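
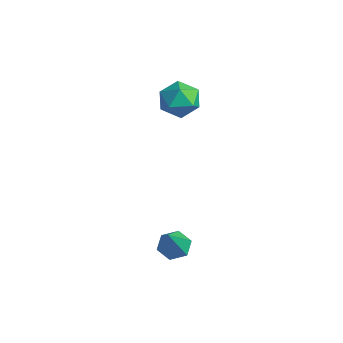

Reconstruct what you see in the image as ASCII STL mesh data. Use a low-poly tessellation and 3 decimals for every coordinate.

solid 
facet normal -0.868 0.457 0.193
outer loop
vertex -4.142 1.295 1.98
vertex -4.587 0.459 1.96
vertex -4.233 0.788 2.774
endloop
endfacet
facet normal -0.322 0.814 0.483
outer loop
vertex -4.142 1.295 1.98
vertex -4.233 0.788 2.774
vertex -3.416 1.225 2.582
endloop
endfacet
facet normal 0.129 0.991 -0.041
outer loop
vertex -4.142 1.295 1.98
vertex -3.416 1.225 2.582
vertex -3.265 1.167 1.65
endloop
endfacet
facet normal -0.138 0.743 -0.655
outer loop
vertex -4.142 1.295 1.98
vertex -3.265 1.167 1.65
vertex -3.988 0.694 1.265
endloop
endfacet
facet normal -0.754 0.414 -0.510
outer loop
vertex -4.142 1.295 1.98
vertex -3.988 0.694 1.265
vertex -4.587 0.459 1.96
endloop
endfacet
facet normal 0.019 0.373 0.928
outer loop
vertex -3.416 1.225 2.582
vertex -4.233 0.788 2.774
vertex -3.412 0.346 2.935
endloop
endfacet
facet normal -0.865 -0.205 0.459
outer loop
vertex -4.233 0.788 2.774
vertex -4.587 0.459 1.96
vertex -4.135 -0.127 2.55
endloop
endfacet
facet normal -0.680 -0.276 -0.679
outer loop
vertex -4.587 0.459 1.96
vertex -3.988 0.694 1.265
vertex -3.984 -0.185 1.618
endloop
endfacet
facet normal 0.318 0.257 -0.913
outer loop
vertex -3.988 0.694 1.265
vertex -3.265 1.167 1.65
vertex -3.167 0.252 1.426
endloop
endfacet
facet normal 0.749 0.658 0.080
outer loop
vertex -3.265 1.167 1.65
vertex -3.416 1.225 2.582
vertex -2.813 0.581 2.24
endloop
endfacet
facet normal 0.138 -0.743 0.655
outer loop
vertex -3.258 -0.255 2.22
vertex -3.412 0.346 2.935
vertex -4.135 -0.127 2.55
endloop
endfacet
facet normal -0.129 -0.991 0.041
outer loop
vertex -3.258 -0.255 2.22
vertex -4.135 -0.127 2.55
vertex -3.984 -0.185 1.618
endloop
endfacet
facet normal 0.322 -0.814 -0.483
outer loop
vertex -3.258 -0.255 2.22
vertex -3.984 -0.185 1.618
vertex -3.167 0.252 1.426
endloop
endfacet
facet normal 0.868 -0.457 -0.193
outer loop
vertex -3.258 -0.255 2.22
vertex -3.167 0.252 1.426
vertex -2.813 0.581 2.24
endloop
endfacet
facet normal 0.754 -0.414 0.510
outer loop
vertex -3.258 -0.255 2.22
vertex -2.813 0.581 2.24
vertex -3.412 0.346 2.935
endloop
endfacet
facet normal -0.318 -0.257 0.913
outer loop
vertex -4.135 -0.127 2.55
vertex -3.412 0.346 2.935
vertex -4.233 0.788 2.774
endloop
endfacet
facet normal -0.749 -0.658 -0.080
outer loop
vertex -3.984 -0.185 1.618
vertex -4.135 -0.127 2.55
vertex -4.587 0.459 1.96
endloop
endfacet
facet normal -0.019 -0.373 -0.928
outer loop
vertex -3.167 0.252 1.426
vertex -3.984 -0.185 1.618
vertex -3.988 0.694 1.265
endloop
endfacet
facet normal 0.865 0.205 -0.459
outer loop
vertex -2.813 0.581 2.24
vertex -3.167 0.252 1.426
vertex -3.265 1.167 1.65
endloop
endfacet
facet normal 0.680 0.276 0.679
outer loop
vertex -3.412 0.346 2.935
vertex -2.813 0.581 2.24
vertex -3.416 1.225 2.582
endloop
endfacet
facet normal -0.422 0.409 -0.809
outer loop
vertex 1.342 -3.201 -2.399
vertex 0.993 -2.774 -2.001
vertex 1.607 -2.597 -2.232
endloop
endfacet
facet normal 0.904 -0.317 -0.287
outer loop
vertex 1.342 -3.201 -2.399
vertex 1.607 -2.597 -2.232
vertex 1.847 -3.606 -0.359
endloop
endfacet
facet normal -0.422 0.410 -0.809
outer loop
vertex 1.607 -2.597 -2.232
vertex 0.993 -2.774 -2.001
vertex 1.258 -2.171 -1.834
endloop
endfacet
facet normal 0.835 0.522 0.174
outer loop
vertex 1.607 -2.597 -2.232
vertex 1.258 -2.171 -1.834
vertex 1.847 -3.606 -0.359
endloop
endfacet
facet normal -0.422 0.409 -0.809
outer loop
vertex 1.258 -2.171 -1.834
vertex 0.993 -2.774 -2.001
vertex 0.643 -2.348 -1.603
endloop
endfacet
facet normal 0.049 0.726 0.686
outer loop
vertex 1.258 -2.171 -1.834
vertex 0.643 -2.348 -1.603
vertex 1.847 -3.606 -0.359
endloop
endfacet
facet normal -0.421 0.410 -0.809
outer loop
vertex 0.643 -2.348 -1.603
vertex 0.993 -2.774 -2.001
vertex 0.378 -2.951 -1.771
endloop
endfacet
facet normal -0.669 0.089 0.738
outer loop
vertex 0.643 -2.348 -1.603
vertex 0.378 -2.951 -1.771
vertex 1.847 -3.606 -0.359
endloop
endfacet
facet normal -0.421 0.410 -0.809
outer loop
vertex 0.378 -2.951 -1.771
vertex 0.993 -2.774 -2.001
vertex 0.727 -3.378 -2.169
endloop
endfacet
facet normal -0.601 -0.750 0.277
outer loop
vertex 0.378 -2.951 -1.771
vertex 0.727 -3.378 -2.169
vertex 1.847 -3.606 -0.359
endloop
endfacet
facet normal -0.421 0.410 -0.809
outer loop
vertex 0.727 -3.378 -2.169
vertex 0.993 -2.774 -2.001
vertex 1.342 -3.201 -2.399
endloop
endfacet
facet normal 0.186 -0.954 -0.236
outer loop
vertex 0.727 -3.378 -2.169
vertex 1.342 -3.201 -2.399
vertex 1.847 -3.606 -0.359
endloop
endfacet

endsolid


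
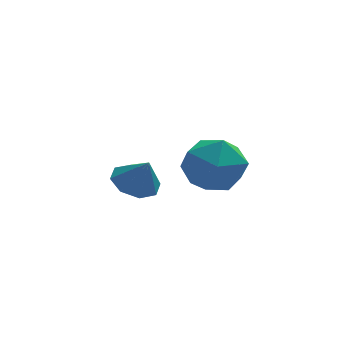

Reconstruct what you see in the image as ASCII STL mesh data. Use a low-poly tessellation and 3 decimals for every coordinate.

solid 
facet normal -0.444 0.895 -0.049
outer loop
vertex -0.822 -1.649 1.57
vertex -1.797 -2.121 1.785
vertex -1.163 -1.761 2.614
endloop
endfacet
facet normal 0.230 0.957 0.178
outer loop
vertex -0.822 -1.649 1.57
vertex -1.163 -1.761 2.614
vertex -0.11 -1.965 2.352
endloop
endfacet
facet normal 0.657 0.682 -0.323
outer loop
vertex -0.822 -1.649 1.57
vertex -0.11 -1.965 2.352
vertex -0.093 -2.451 1.36
endloop
endfacet
facet normal 0.247 0.449 -0.859
outer loop
vertex -0.822 -1.649 1.57
vertex -0.093 -2.451 1.36
vertex -1.136 -2.547 1.01
endloop
endfacet
facet normal -0.433 0.581 -0.689
outer loop
vertex -0.822 -1.649 1.57
vertex -1.136 -2.547 1.01
vertex -1.797 -2.121 1.785
endloop
endfacet
facet normal 0.301 0.564 0.769
outer loop
vertex -0.11 -1.965 2.352
vertex -1.163 -1.761 2.614
vertex -0.644 -2.633 3.05
endloop
endfacet
facet normal -0.790 0.463 0.403
outer loop
vertex -1.163 -1.761 2.614
vertex -1.797 -2.121 1.785
vertex -1.687 -2.729 2.7
endloop
endfacet
facet normal -0.772 -0.045 -0.634
outer loop
vertex -1.797 -2.121 1.785
vertex -1.136 -2.547 1.01
vertex -1.67 -3.215 1.708
endloop
endfacet
facet normal 0.329 -0.259 -0.908
outer loop
vertex -1.136 -2.547 1.01
vertex -0.093 -2.451 1.36
vertex -0.617 -3.419 1.446
endloop
endfacet
facet normal 0.992 0.118 -0.041
outer loop
vertex -0.093 -2.451 1.36
vertex -0.11 -1.965 2.352
vertex 0.017 -3.059 2.275
endloop
endfacet
facet normal -0.247 -0.449 0.859
outer loop
vertex -0.958 -3.531 2.49
vertex -0.644 -2.633 3.05
vertex -1.687 -2.729 2.7
endloop
endfacet
facet normal -0.657 -0.682 0.323
outer loop
vertex -0.958 -3.531 2.49
vertex -1.687 -2.729 2.7
vertex -1.67 -3.215 1.708
endloop
endfacet
facet normal -0.230 -0.957 -0.178
outer loop
vertex -0.958 -3.531 2.49
vertex -1.67 -3.215 1.708
vertex -0.617 -3.419 1.446
endloop
endfacet
facet normal 0.444 -0.895 0.049
outer loop
vertex -0.958 -3.531 2.49
vertex -0.617 -3.419 1.446
vertex 0.017 -3.059 2.275
endloop
endfacet
facet normal 0.433 -0.581 0.689
outer loop
vertex -0.958 -3.531 2.49
vertex 0.017 -3.059 2.275
vertex -0.644 -2.633 3.05
endloop
endfacet
facet normal -0.329 0.259 0.908
outer loop
vertex -1.687 -2.729 2.7
vertex -0.644 -2.633 3.05
vertex -1.163 -1.761 2.614
endloop
endfacet
facet normal -0.992 -0.118 0.041
outer loop
vertex -1.67 -3.215 1.708
vertex -1.687 -2.729 2.7
vertex -1.797 -2.121 1.785
endloop
endfacet
facet normal -0.301 -0.564 -0.769
outer loop
vertex -0.617 -3.419 1.446
vertex -1.67 -3.215 1.708
vertex -1.136 -2.547 1.01
endloop
endfacet
facet normal 0.790 -0.463 -0.403
outer loop
vertex 0.017 -3.059 2.275
vertex -0.617 -3.419 1.446
vertex -0.093 -2.451 1.36
endloop
endfacet
facet normal 0.772 0.045 0.634
outer loop
vertex -0.644 -2.633 3.05
vertex 0.017 -3.059 2.275
vertex -0.11 -1.965 2.352
endloop
endfacet
facet normal -0.332 0.326 -0.885
outer loop
vertex -2.213 0.157 -0.715
vertex -2.788 0.615 -0.33
vertex -2.006 0.742 -0.577
endloop
endfacet
facet normal 0.919 -0.362 0.155
outer loop
vertex -2.213 0.157 -0.715
vertex -2.006 0.742 -0.577
vertex -2.412 0.245 0.67
endloop
endfacet
facet normal -0.333 0.327 -0.885
outer loop
vertex -2.006 0.742 -0.577
vertex -2.788 0.615 -0.33
vertex -2.257 1.252 -0.294
endloop
endfacet
facet normal 0.895 0.228 0.383
outer loop
vertex -2.006 0.742 -0.577
vertex -2.257 1.252 -0.294
vertex -2.412 0.245 0.67
endloop
endfacet
facet normal -0.333 0.327 -0.884
outer loop
vertex -2.257 1.252 -0.294
vertex -2.788 0.615 -0.33
vertex -2.819 1.389 -0.032
endloop
endfacet
facet normal 0.456 0.578 0.677
outer loop
vertex -2.257 1.252 -0.294
vertex -2.819 1.389 -0.032
vertex -2.412 0.245 0.67
endloop
endfacet
facet normal -0.334 0.327 -0.884
outer loop
vertex -2.819 1.389 -0.032
vertex -2.788 0.615 -0.33
vertex -3.363 1.072 0.056
endloop
endfacet
facet normal -0.140 0.481 0.865
outer loop
vertex -2.819 1.389 -0.032
vertex -3.363 1.072 0.056
vertex -2.412 0.245 0.67
endloop
endfacet
facet normal -0.333 0.328 -0.884
outer loop
vertex -3.363 1.072 0.056
vertex -2.788 0.615 -0.33
vertex -3.57 0.488 -0.083
endloop
endfacet
facet normal -0.546 -0.006 0.838
outer loop
vertex -3.363 1.072 0.056
vertex -3.57 0.488 -0.083
vertex -2.412 0.245 0.67
endloop
endfacet
facet normal -0.333 0.327 -0.885
outer loop
vertex -3.57 0.488 -0.083
vertex -2.788 0.615 -0.33
vertex -3.319 -0.022 -0.366
endloop
endfacet
facet normal -0.522 -0.596 0.611
outer loop
vertex -3.57 0.488 -0.083
vertex -3.319 -0.022 -0.366
vertex -2.412 0.245 0.67
endloop
endfacet
facet normal -0.333 0.327 -0.884
outer loop
vertex -3.319 -0.022 -0.366
vertex -2.788 0.615 -0.33
vertex -2.757 -0.159 -0.628
endloop
endfacet
facet normal -0.083 -0.945 0.316
outer loop
vertex -3.319 -0.022 -0.366
vertex -2.757 -0.159 -0.628
vertex -2.412 0.245 0.67
endloop
endfacet
facet normal -0.332 0.327 -0.885
outer loop
vertex -2.757 -0.159 -0.628
vertex -2.788 0.615 -0.33
vertex -2.213 0.157 -0.715
endloop
endfacet
facet normal 0.513 -0.849 0.128
outer loop
vertex -2.757 -0.159 -0.628
vertex -2.213 0.157 -0.715
vertex -2.412 0.245 0.67
endloop
endfacet

endsolid


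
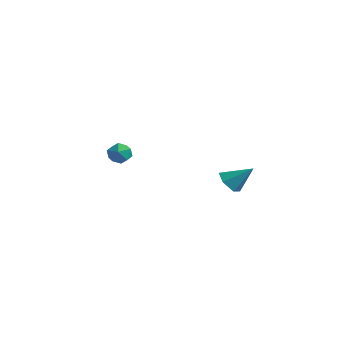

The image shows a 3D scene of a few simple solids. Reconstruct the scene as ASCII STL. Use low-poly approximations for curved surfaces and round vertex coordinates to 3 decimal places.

solid 
facet normal -0.620 -0.439 -0.651
outer loop
vertex 3.657 -1.216 2.537
vertex 3.301 -1.49 3.061
vertex 3.126 -0.871 2.81
endloop
endfacet
facet normal 0.394 0.861 -0.322
outer loop
vertex 3.657 -1.216 2.537
vertex 3.126 -0.871 2.81
vertex 4.119 -0.91 3.919
endloop
endfacet
facet normal -0.620 -0.439 -0.651
outer loop
vertex 3.126 -0.871 2.81
vertex 3.301 -1.49 3.061
vertex 2.77 -1.145 3.334
endloop
endfacet
facet normal -0.283 0.915 0.286
outer loop
vertex 3.126 -0.871 2.81
vertex 2.77 -1.145 3.334
vertex 4.119 -0.91 3.919
endloop
endfacet
facet normal -0.620 -0.438 -0.651
outer loop
vertex 2.77 -1.145 3.334
vertex 3.301 -1.49 3.061
vertex 2.945 -1.764 3.584
endloop
endfacet
facet normal -0.421 0.235 0.876
outer loop
vertex 2.77 -1.145 3.334
vertex 2.945 -1.764 3.584
vertex 4.119 -0.91 3.919
endloop
endfacet
facet normal -0.619 -0.439 -0.651
outer loop
vertex 2.945 -1.764 3.584
vertex 3.301 -1.49 3.061
vertex 3.476 -2.108 3.311
endloop
endfacet
facet normal 0.118 -0.499 0.858
outer loop
vertex 2.945 -1.764 3.584
vertex 3.476 -2.108 3.311
vertex 4.119 -0.91 3.919
endloop
endfacet
facet normal -0.620 -0.439 -0.651
outer loop
vertex 3.476 -2.108 3.311
vertex 3.301 -1.49 3.061
vertex 3.833 -1.835 2.787
endloop
endfacet
facet normal 0.794 -0.554 0.252
outer loop
vertex 3.476 -2.108 3.311
vertex 3.833 -1.835 2.787
vertex 4.119 -0.91 3.919
endloop
endfacet
facet normal -0.620 -0.439 -0.651
outer loop
vertex 3.833 -1.835 2.787
vertex 3.301 -1.49 3.061
vertex 3.657 -1.216 2.537
endloop
endfacet
facet normal 0.932 0.128 -0.340
outer loop
vertex 3.833 -1.835 2.787
vertex 3.657 -1.216 2.537
vertex 4.119 -0.91 3.919
endloop
endfacet
facet normal 0.219 0.501 0.837
outer loop
vertex -2.616 -1.627 3.576
vertex -2.594 -2.188 3.906
vertex -2.055 -1.954 3.625
endloop
endfacet
facet normal 0.469 0.844 0.262
outer loop
vertex -2.616 -1.627 3.576
vertex -2.055 -1.954 3.625
vertex -2.225 -1.683 3.057
endloop
endfacet
facet normal -0.083 0.982 -0.168
outer loop
vertex -2.616 -1.627 3.576
vertex -2.225 -1.683 3.057
vertex -2.87 -1.749 2.988
endloop
endfacet
facet normal -0.673 0.727 0.140
outer loop
vertex -2.616 -1.627 3.576
vertex -2.87 -1.749 2.988
vertex -3.098 -2.061 3.513
endloop
endfacet
facet normal -0.486 0.429 0.762
outer loop
vertex -2.616 -1.627 3.576
vertex -3.098 -2.061 3.513
vertex -2.594 -2.188 3.906
endloop
endfacet
facet normal 0.912 0.401 -0.082
outer loop
vertex -2.225 -1.683 3.057
vertex -2.055 -1.954 3.625
vertex -1.962 -2.279 3.067
endloop
endfacet
facet normal 0.508 -0.152 0.848
outer loop
vertex -2.055 -1.954 3.625
vertex -2.594 -2.188 3.906
vertex -2.19 -2.591 3.592
endloop
endfacet
facet normal -0.634 -0.267 0.726
outer loop
vertex -2.594 -2.188 3.906
vertex -3.098 -2.061 3.513
vertex -2.835 -2.657 3.523
endloop
endfacet
facet normal -0.936 0.213 -0.280
outer loop
vertex -3.098 -2.061 3.513
vertex -2.87 -1.749 2.988
vertex -3.005 -2.386 2.955
endloop
endfacet
facet normal 0.019 0.626 -0.779
outer loop
vertex -2.87 -1.749 2.988
vertex -2.225 -1.683 3.057
vertex -2.466 -2.152 2.674
endloop
endfacet
facet normal 0.673 -0.727 -0.140
outer loop
vertex -2.444 -2.713 3.004
vertex -1.962 -2.279 3.067
vertex -2.19 -2.591 3.592
endloop
endfacet
facet normal 0.083 -0.982 0.168
outer loop
vertex -2.444 -2.713 3.004
vertex -2.19 -2.591 3.592
vertex -2.835 -2.657 3.523
endloop
endfacet
facet normal -0.469 -0.844 -0.262
outer loop
vertex -2.444 -2.713 3.004
vertex -2.835 -2.657 3.523
vertex -3.005 -2.386 2.955
endloop
endfacet
facet normal -0.219 -0.501 -0.837
outer loop
vertex -2.444 -2.713 3.004
vertex -3.005 -2.386 2.955
vertex -2.466 -2.152 2.674
endloop
endfacet
facet normal 0.486 -0.429 -0.762
outer loop
vertex -2.444 -2.713 3.004
vertex -2.466 -2.152 2.674
vertex -1.962 -2.279 3.067
endloop
endfacet
facet normal 0.936 -0.213 0.280
outer loop
vertex -2.19 -2.591 3.592
vertex -1.962 -2.279 3.067
vertex -2.055 -1.954 3.625
endloop
endfacet
facet normal -0.019 -0.626 0.779
outer loop
vertex -2.835 -2.657 3.523
vertex -2.19 -2.591 3.592
vertex -2.594 -2.188 3.906
endloop
endfacet
facet normal -0.912 -0.401 0.082
outer loop
vertex -3.005 -2.386 2.955
vertex -2.835 -2.657 3.523
vertex -3.098 -2.061 3.513
endloop
endfacet
facet normal -0.508 0.152 -0.848
outer loop
vertex -2.466 -2.152 2.674
vertex -3.005 -2.386 2.955
vertex -2.87 -1.749 2.988
endloop
endfacet
facet normal 0.634 0.267 -0.726
outer loop
vertex -1.962 -2.279 3.067
vertex -2.466 -2.152 2.674
vertex -2.225 -1.683 3.057
endloop
endfacet

endsolid


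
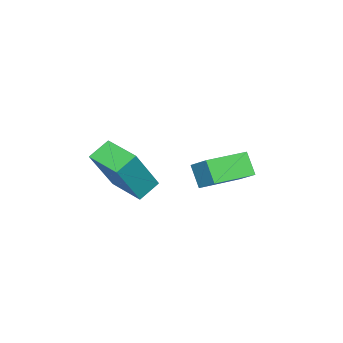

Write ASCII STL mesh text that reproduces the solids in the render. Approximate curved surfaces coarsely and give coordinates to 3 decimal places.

solid 
facet normal -0.814 0.303 0.495
outer loop
vertex 2.621 -1.63 1.435
vertex 3.095 -0.251 1.372
vertex 1.591 -1.362 -0.422
endloop
endfacet
facet normal -0.324 -0.945 0.043
outer loop
vertex 2.365 -1.649 -0.892
vertex 2.621 -1.63 1.435
vertex 1.591 -1.362 -0.422
endloop
endfacet
facet normal -0.814 0.303 0.495
outer loop
vertex 1.591 -1.362 -0.422
vertex 3.095 -0.251 1.372
vertex 2.066 0.018 -0.485
endloop
endfacet
facet normal -0.480 0.126 -0.868
outer loop
vertex 2.066 0.018 -0.485
vertex 2.365 -1.649 -0.892
vertex 1.591 -1.362 -0.422
endloop
endfacet
facet normal 0.481 -0.126 0.868
outer loop
vertex 2.621 -1.63 1.435
vertex 3.869 -0.538 0.902
vertex 3.095 -0.251 1.372
endloop
endfacet
facet normal -0.325 -0.945 0.044
outer loop
vertex 3.394 -1.918 0.965
vertex 2.621 -1.63 1.435
vertex 2.365 -1.649 -0.892
endloop
endfacet
facet normal 0.481 -0.126 0.868
outer loop
vertex 3.394 -1.918 0.965
vertex 3.869 -0.538 0.902
vertex 2.621 -1.63 1.435
endloop
endfacet
facet normal 0.324 0.945 -0.043
outer loop
vertex 3.095 -0.251 1.372
vertex 3.869 -0.538 0.902
vertex 2.066 0.018 -0.485
endloop
endfacet
facet normal -0.481 0.126 -0.868
outer loop
vertex 2.839 -0.27 -0.955
vertex 2.365 -1.649 -0.892
vertex 2.066 0.018 -0.485
endloop
endfacet
facet normal 0.325 0.945 -0.044
outer loop
vertex 2.066 0.018 -0.485
vertex 3.869 -0.538 0.902
vertex 2.839 -0.27 -0.955
endloop
endfacet
facet normal 0.814 -0.303 -0.495
outer loop
vertex 2.839 -0.27 -0.955
vertex 3.394 -1.918 0.965
vertex 2.365 -1.649 -0.892
endloop
endfacet
facet normal 0.814 -0.303 -0.495
outer loop
vertex 3.869 -0.538 0.902
vertex 3.394 -1.918 0.965
vertex 2.839 -0.27 -0.955
endloop
endfacet
facet normal -0.870 0.489 -0.061
outer loop
vertex -1.477 1.511 -0.383
vertex -1.115 2.054 -1.193
vertex -1.896 0.672 -1.132
endloop
endfacet
facet normal -0.348 -0.521 0.779
outer loop
vertex -0.425 -0.154 -1.027
vertex -1.477 1.511 -0.383
vertex -1.896 0.672 -1.132
endloop
endfacet
facet normal -0.870 0.489 -0.062
outer loop
vertex -1.896 0.672 -1.132
vertex -1.115 2.054 -1.193
vertex -1.533 1.215 -1.942
endloop
endfacet
facet normal -0.348 -0.699 -0.625
outer loop
vertex -1.533 1.215 -1.942
vertex -0.425 -0.154 -1.027
vertex -1.896 0.672 -1.132
endloop
endfacet
facet normal 0.348 0.699 0.624
outer loop
vertex -1.477 1.511 -0.383
vertex 0.356 1.228 -1.088
vertex -1.115 2.054 -1.193
endloop
endfacet
facet normal -0.349 -0.522 0.779
outer loop
vertex -0.007 0.685 -0.278
vertex -1.477 1.511 -0.383
vertex -0.425 -0.154 -1.027
endloop
endfacet
facet normal 0.348 0.699 0.625
outer loop
vertex -0.007 0.685 -0.278
vertex 0.356 1.228 -1.088
vertex -1.477 1.511 -0.383
endloop
endfacet
facet normal 0.348 0.522 -0.779
outer loop
vertex -1.115 2.054 -1.193
vertex 0.356 1.228 -1.088
vertex -1.533 1.215 -1.942
endloop
endfacet
facet normal -0.348 -0.699 -0.624
outer loop
vertex -0.063 0.389 -1.837
vertex -0.425 -0.154 -1.027
vertex -1.533 1.215 -1.942
endloop
endfacet
facet normal 0.349 0.521 -0.779
outer loop
vertex -1.533 1.215 -1.942
vertex 0.356 1.228 -1.088
vertex -0.063 0.389 -1.837
endloop
endfacet
facet normal 0.870 -0.489 0.061
outer loop
vertex -0.063 0.389 -1.837
vertex -0.007 0.685 -0.278
vertex -0.425 -0.154 -1.027
endloop
endfacet
facet normal 0.870 -0.489 0.062
outer loop
vertex 0.356 1.228 -1.088
vertex -0.007 0.685 -0.278
vertex -0.063 0.389 -1.837
endloop
endfacet

endsolid


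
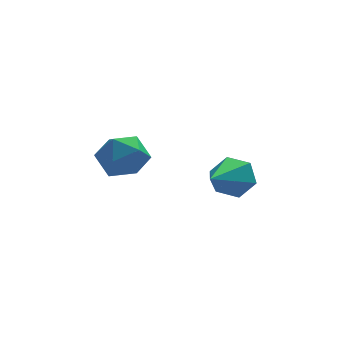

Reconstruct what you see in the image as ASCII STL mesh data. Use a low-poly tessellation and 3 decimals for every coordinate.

solid 
facet normal -0.050 0.493 0.869
outer loop
vertex -2.806 2.003 1.493
vertex -2.811 1.207 1.944
vertex -2.018 1.621 1.755
endloop
endfacet
facet normal 0.299 0.876 0.379
outer loop
vertex -2.806 2.003 1.493
vertex -2.018 1.621 1.755
vertex -2.088 2.003 0.927
endloop
endfacet
facet normal -0.139 0.974 -0.176
outer loop
vertex -2.806 2.003 1.493
vertex -2.088 2.003 0.927
vertex -2.925 1.825 0.604
endloop
endfacet
facet normal -0.758 0.652 -0.029
outer loop
vertex -2.806 2.003 1.493
vertex -2.925 1.825 0.604
vertex -3.372 1.333 1.232
endloop
endfacet
facet normal -0.703 0.354 0.617
outer loop
vertex -2.806 2.003 1.493
vertex -3.372 1.333 1.232
vertex -2.811 1.207 1.944
endloop
endfacet
facet normal 0.856 0.493 0.155
outer loop
vertex -2.088 2.003 0.927
vertex -2.018 1.621 1.755
vertex -1.648 1.207 1.028
endloop
endfacet
facet normal 0.293 -0.128 0.947
outer loop
vertex -2.018 1.621 1.755
vertex -2.811 1.207 1.944
vertex -2.095 0.715 1.656
endloop
endfacet
facet normal -0.764 -0.354 0.539
outer loop
vertex -2.811 1.207 1.944
vertex -3.372 1.333 1.232
vertex -2.932 0.537 1.333
endloop
endfacet
facet normal -0.853 0.128 -0.507
outer loop
vertex -3.372 1.333 1.232
vertex -2.925 1.825 0.604
vertex -3.002 0.919 0.505
endloop
endfacet
facet normal 0.149 0.652 -0.744
outer loop
vertex -2.925 1.825 0.604
vertex -2.088 2.003 0.927
vertex -2.209 1.333 0.316
endloop
endfacet
facet normal 0.758 -0.652 0.029
outer loop
vertex -2.214 0.537 0.767
vertex -1.648 1.207 1.028
vertex -2.095 0.715 1.656
endloop
endfacet
facet normal 0.139 -0.974 0.176
outer loop
vertex -2.214 0.537 0.767
vertex -2.095 0.715 1.656
vertex -2.932 0.537 1.333
endloop
endfacet
facet normal -0.299 -0.876 -0.379
outer loop
vertex -2.214 0.537 0.767
vertex -2.932 0.537 1.333
vertex -3.002 0.919 0.505
endloop
endfacet
facet normal 0.050 -0.493 -0.869
outer loop
vertex -2.214 0.537 0.767
vertex -3.002 0.919 0.505
vertex -2.209 1.333 0.316
endloop
endfacet
facet normal 0.703 -0.354 -0.617
outer loop
vertex -2.214 0.537 0.767
vertex -2.209 1.333 0.316
vertex -1.648 1.207 1.028
endloop
endfacet
facet normal 0.853 -0.128 0.507
outer loop
vertex -2.095 0.715 1.656
vertex -1.648 1.207 1.028
vertex -2.018 1.621 1.755
endloop
endfacet
facet normal -0.149 -0.652 0.744
outer loop
vertex -2.932 0.537 1.333
vertex -2.095 0.715 1.656
vertex -2.811 1.207 1.944
endloop
endfacet
facet normal -0.856 -0.493 -0.155
outer loop
vertex -3.002 0.919 0.505
vertex -2.932 0.537 1.333
vertex -3.372 1.333 1.232
endloop
endfacet
facet normal -0.293 0.128 -0.947
outer loop
vertex -2.209 1.333 0.316
vertex -3.002 0.919 0.505
vertex -2.925 1.825 0.604
endloop
endfacet
facet normal 0.764 0.354 -0.539
outer loop
vertex -1.648 1.207 1.028
vertex -2.209 1.333 0.316
vertex -2.088 2.003 0.927
endloop
endfacet
facet normal 0.550 0.720 -0.423
outer loop
vertex 1.686 2.237 -0.152
vertex 1.147 2.287 -0.768
vertex 1.051 2.753 -0.1
endloop
endfacet
facet normal 0.098 0.020 0.995
outer loop
vertex 1.686 2.237 -0.152
vertex 1.051 2.753 -0.1
vertex 0.113 0.933 0.028
endloop
endfacet
facet normal 0.550 0.720 -0.423
outer loop
vertex 1.051 2.753 -0.1
vertex 1.147 2.287 -0.768
vertex 0.512 2.803 -0.716
endloop
endfacet
facet normal -0.676 0.392 0.624
outer loop
vertex 1.051 2.753 -0.1
vertex 0.512 2.803 -0.716
vertex 0.113 0.933 0.028
endloop
endfacet
facet normal 0.550 0.720 -0.423
outer loop
vertex 0.512 2.803 -0.716
vertex 1.147 2.287 -0.768
vertex 0.608 2.337 -1.384
endloop
endfacet
facet normal -0.968 0.118 -0.222
outer loop
vertex 0.512 2.803 -0.716
vertex 0.608 2.337 -1.384
vertex 0.113 0.933 0.028
endloop
endfacet
facet normal 0.550 0.720 -0.423
outer loop
vertex 0.608 2.337 -1.384
vertex 1.147 2.287 -0.768
vertex 1.244 1.821 -1.435
endloop
endfacet
facet normal -0.485 -0.529 -0.696
outer loop
vertex 0.608 2.337 -1.384
vertex 1.244 1.821 -1.435
vertex 0.113 0.933 0.028
endloop
endfacet
facet normal 0.551 0.720 -0.423
outer loop
vertex 1.244 1.821 -1.435
vertex 1.147 2.287 -0.768
vertex 1.782 1.771 -0.819
endloop
endfacet
facet normal 0.288 -0.901 -0.324
outer loop
vertex 1.244 1.821 -1.435
vertex 1.782 1.771 -0.819
vertex 0.113 0.933 0.028
endloop
endfacet
facet normal 0.551 0.719 -0.423
outer loop
vertex 1.782 1.771 -0.819
vertex 1.147 2.287 -0.768
vertex 1.686 2.237 -0.152
endloop
endfacet
facet normal 0.579 -0.627 0.521
outer loop
vertex 1.782 1.771 -0.819
vertex 1.686 2.237 -0.152
vertex 0.113 0.933 0.028
endloop
endfacet

endsolid


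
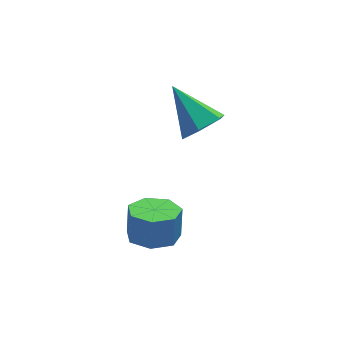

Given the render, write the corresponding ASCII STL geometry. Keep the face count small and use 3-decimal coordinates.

solid 
facet normal 0.351 -0.701 -0.620
outer loop
vertex 2.219 2.109 3.199
vertex 1.389 1.823 3.052
vertex 1.74 2.457 2.534
endloop
endfacet
facet normal 0.581 0.814 0.007
outer loop
vertex 2.219 2.109 3.199
vertex 1.74 2.457 2.534
vertex 0.711 3.177 4.248
endloop
endfacet
facet normal 0.352 -0.701 -0.620
outer loop
vertex 1.74 2.457 2.534
vertex 1.389 1.823 3.052
vertex 0.91 2.17 2.387
endloop
endfacet
facet normal -0.209 0.851 -0.483
outer loop
vertex 1.74 2.457 2.534
vertex 0.91 2.17 2.387
vertex 0.711 3.177 4.248
endloop
endfacet
facet normal 0.352 -0.702 -0.620
outer loop
vertex 0.91 2.17 2.387
vertex 1.389 1.823 3.052
vertex 0.56 1.537 2.905
endloop
endfacet
facet normal -0.919 0.297 -0.259
outer loop
vertex 0.91 2.17 2.387
vertex 0.56 1.537 2.905
vertex 0.711 3.177 4.248
endloop
endfacet
facet normal 0.352 -0.701 -0.620
outer loop
vertex 0.56 1.537 2.905
vertex 1.389 1.823 3.052
vertex 1.039 1.19 3.569
endloop
endfacet
facet normal -0.841 -0.294 0.453
outer loop
vertex 0.56 1.537 2.905
vertex 1.039 1.19 3.569
vertex 0.711 3.177 4.248
endloop
endfacet
facet normal 0.351 -0.701 -0.620
outer loop
vertex 1.039 1.19 3.569
vertex 1.389 1.823 3.052
vertex 1.869 1.476 3.716
endloop
endfacet
facet normal -0.053 -0.331 0.942
outer loop
vertex 1.039 1.19 3.569
vertex 1.869 1.476 3.716
vertex 0.711 3.177 4.248
endloop
endfacet
facet normal 0.351 -0.701 -0.620
outer loop
vertex 1.869 1.476 3.716
vertex 1.389 1.823 3.052
vertex 2.219 2.109 3.199
endloop
endfacet
facet normal 0.658 0.223 0.719
outer loop
vertex 1.869 1.476 3.716
vertex 2.219 2.109 3.199
vertex 0.711 3.177 4.248
endloop
endfacet
facet normal -0.126 -0.278 -0.952
outer loop
vertex -0.478 -1.696 1.232
vertex -1.361 -1.536 1.302
vertex -0.707 -0.971 1.051
endloop
endfacet
facet normal 0.948 0.250 -0.198
outer loop
vertex -0.478 -1.696 1.232
vertex -0.707 -0.971 1.051
vertex -0.336 -1.383 2.308
endloop
endfacet
facet normal 0.948 0.251 -0.198
outer loop
vertex -0.336 -1.383 2.308
vertex -0.707 -0.971 1.051
vertex -0.565 -0.659 2.128
endloop
endfacet
facet normal 0.125 0.277 0.953
outer loop
vertex -0.336 -1.383 2.308
vertex -0.565 -0.659 2.128
vertex -1.219 -1.224 2.378
endloop
endfacet
facet normal -0.127 -0.277 -0.953
outer loop
vertex -0.707 -0.971 1.051
vertex -1.361 -1.536 1.302
vertex -1.428 -0.672 1.06
endloop
endfacet
facet normal 0.362 0.882 -0.303
outer loop
vertex -0.707 -0.971 1.051
vertex -1.428 -0.672 1.06
vertex -0.565 -0.659 2.128
endloop
endfacet
facet normal 0.363 0.881 -0.304
outer loop
vertex -0.565 -0.659 2.128
vertex -1.428 -0.672 1.06
vertex -1.286 -0.359 2.136
endloop
endfacet
facet normal 0.126 0.276 0.953
outer loop
vertex -0.565 -0.659 2.128
vertex -1.286 -0.359 2.136
vertex -1.219 -1.224 2.378
endloop
endfacet
facet normal -0.125 -0.277 -0.953
outer loop
vertex -1.428 -0.672 1.06
vertex -1.361 -1.536 1.302
vertex -2.099 -1.024 1.25
endloop
endfacet
facet normal -0.497 0.849 -0.181
outer loop
vertex -1.428 -0.672 1.06
vertex -2.099 -1.024 1.25
vertex -1.286 -0.359 2.136
endloop
endfacet
facet normal -0.497 0.849 -0.181
outer loop
vertex -1.286 -0.359 2.136
vertex -2.099 -1.024 1.25
vertex -1.957 -0.711 2.327
endloop
endfacet
facet normal 0.126 0.276 0.953
outer loop
vertex -1.286 -0.359 2.136
vertex -1.957 -0.711 2.327
vertex -1.219 -1.224 2.378
endloop
endfacet
facet normal -0.126 -0.278 -0.952
outer loop
vertex -2.099 -1.024 1.25
vertex -1.361 -1.536 1.302
vertex -2.214 -1.761 1.48
endloop
endfacet
facet normal -0.981 0.177 0.078
outer loop
vertex -2.099 -1.024 1.25
vertex -2.214 -1.761 1.48
vertex -1.957 -0.711 2.327
endloop
endfacet
facet normal -0.981 0.177 0.078
outer loop
vertex -1.957 -0.711 2.327
vertex -2.214 -1.761 1.48
vertex -2.072 -1.449 2.556
endloop
endfacet
facet normal 0.126 0.276 0.953
outer loop
vertex -1.957 -0.711 2.327
vertex -2.072 -1.449 2.556
vertex -1.219 -1.224 2.378
endloop
endfacet
facet normal -0.126 -0.276 -0.953
outer loop
vertex -2.214 -1.761 1.48
vertex -1.361 -1.536 1.302
vertex -1.687 -2.329 1.575
endloop
endfacet
facet normal -0.727 -0.628 0.278
outer loop
vertex -2.214 -1.761 1.48
vertex -1.687 -2.329 1.575
vertex -2.072 -1.449 2.556
endloop
endfacet
facet normal -0.727 -0.628 0.278
outer loop
vertex -2.072 -1.449 2.556
vertex -1.687 -2.329 1.575
vertex -1.545 -2.017 2.652
endloop
endfacet
facet normal 0.126 0.277 0.952
outer loop
vertex -2.072 -1.449 2.556
vertex -1.545 -2.017 2.652
vertex -1.219 -1.224 2.378
endloop
endfacet
facet normal -0.125 -0.277 -0.953
outer loop
vertex -1.687 -2.329 1.575
vertex -1.361 -1.536 1.302
vertex -0.914 -2.3 1.465
endloop
endfacet
facet normal 0.074 -0.960 0.268
outer loop
vertex -1.687 -2.329 1.575
vertex -0.914 -2.3 1.465
vertex -1.545 -2.017 2.652
endloop
endfacet
facet normal 0.075 -0.960 0.269
outer loop
vertex -1.545 -2.017 2.652
vertex -0.914 -2.3 1.465
vertex -0.772 -1.988 2.541
endloop
endfacet
facet normal 0.126 0.277 0.952
outer loop
vertex -1.545 -2.017 2.652
vertex -0.772 -1.988 2.541
vertex -1.219 -1.224 2.378
endloop
endfacet
facet normal -0.126 -0.277 -0.953
outer loop
vertex -0.914 -2.3 1.465
vertex -1.361 -1.536 1.302
vertex -0.478 -1.696 1.232
endloop
endfacet
facet normal 0.820 -0.570 0.057
outer loop
vertex -0.914 -2.3 1.465
vertex -0.478 -1.696 1.232
vertex -0.772 -1.988 2.541
endloop
endfacet
facet normal 0.820 -0.569 0.057
outer loop
vertex -0.772 -1.988 2.541
vertex -0.478 -1.696 1.232
vertex -0.336 -1.383 2.308
endloop
endfacet
facet normal 0.125 0.277 0.953
outer loop
vertex -0.772 -1.988 2.541
vertex -0.336 -1.383 2.308
vertex -1.219 -1.224 2.378
endloop
endfacet

endsolid


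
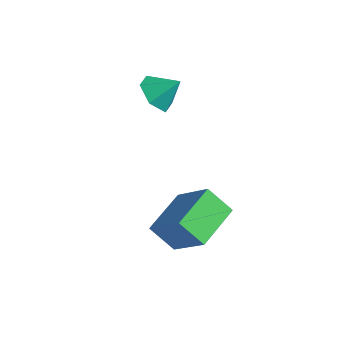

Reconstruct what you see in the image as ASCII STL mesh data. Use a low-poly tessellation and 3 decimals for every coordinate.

solid 
facet normal -0.716 -0.003 -0.698
outer loop
vertex 2.964 -0.769 -2.378
vertex 2.568 1.119 -1.98
vertex 3.866 -0.385 -3.306
endloop
endfacet
facet normal 0.200 -0.959 -0.202
outer loop
vertex 5.392 -0.379 -1.82
vertex 2.964 -0.769 -2.378
vertex 3.866 -0.385 -3.306
endloop
endfacet
facet normal -0.716 -0.003 -0.698
outer loop
vertex 3.866 -0.385 -3.306
vertex 2.568 1.119 -1.98
vertex 3.47 1.503 -2.908
endloop
endfacet
facet normal 0.668 0.285 -0.687
outer loop
vertex 3.47 1.503 -2.908
vertex 5.392 -0.379 -1.82
vertex 3.866 -0.385 -3.306
endloop
endfacet
facet normal -0.668 -0.285 0.687
outer loop
vertex 2.964 -0.769 -2.378
vertex 4.094 1.125 -0.494
vertex 2.568 1.119 -1.98
endloop
endfacet
facet normal 0.200 -0.959 -0.202
outer loop
vertex 4.49 -0.763 -0.892
vertex 2.964 -0.769 -2.378
vertex 5.392 -0.379 -1.82
endloop
endfacet
facet normal -0.668 -0.285 0.687
outer loop
vertex 4.49 -0.763 -0.892
vertex 4.094 1.125 -0.494
vertex 2.964 -0.769 -2.378
endloop
endfacet
facet normal -0.200 0.959 0.202
outer loop
vertex 2.568 1.119 -1.98
vertex 4.094 1.125 -0.494
vertex 3.47 1.503 -2.908
endloop
endfacet
facet normal 0.668 0.285 -0.687
outer loop
vertex 4.996 1.509 -1.422
vertex 5.392 -0.379 -1.82
vertex 3.47 1.503 -2.908
endloop
endfacet
facet normal -0.200 0.959 0.202
outer loop
vertex 3.47 1.503 -2.908
vertex 4.094 1.125 -0.494
vertex 4.996 1.509 -1.422
endloop
endfacet
facet normal 0.716 0.003 0.698
outer loop
vertex 4.996 1.509 -1.422
vertex 4.49 -0.763 -0.892
vertex 5.392 -0.379 -1.82
endloop
endfacet
facet normal 0.716 0.003 0.698
outer loop
vertex 4.094 1.125 -0.494
vertex 4.49 -0.763 -0.892
vertex 4.996 1.509 -1.422
endloop
endfacet
facet normal -0.557 -0.504 -0.660
outer loop
vertex 1.176 1.859 1.633
vertex 0.423 2.105 2.081
vertex 0.745 2.628 1.409
endloop
endfacet
facet normal 0.876 0.422 -0.235
outer loop
vertex 1.176 1.859 1.633
vertex 0.745 2.628 1.409
vertex 1.097 2.715 2.879
endloop
endfacet
facet normal -0.557 -0.504 -0.660
outer loop
vertex 0.745 2.628 1.409
vertex 0.423 2.105 2.081
vertex -0.008 2.874 1.857
endloop
endfacet
facet normal 0.246 0.962 -0.116
outer loop
vertex 0.745 2.628 1.409
vertex -0.008 2.874 1.857
vertex 1.097 2.715 2.879
endloop
endfacet
facet normal -0.557 -0.504 -0.660
outer loop
vertex -0.008 2.874 1.857
vertex 0.423 2.105 2.081
vertex -0.33 2.351 2.528
endloop
endfacet
facet normal -0.326 0.815 0.479
outer loop
vertex -0.008 2.874 1.857
vertex -0.33 2.351 2.528
vertex 1.097 2.715 2.879
endloop
endfacet
facet normal -0.557 -0.504 -0.660
outer loop
vertex -0.33 2.351 2.528
vertex 0.423 2.105 2.081
vertex 0.101 1.582 2.752
endloop
endfacet
facet normal -0.268 0.128 0.955
outer loop
vertex -0.33 2.351 2.528
vertex 0.101 1.582 2.752
vertex 1.097 2.715 2.879
endloop
endfacet
facet normal -0.557 -0.504 -0.660
outer loop
vertex 0.101 1.582 2.752
vertex 0.423 2.105 2.081
vertex 0.854 1.335 2.305
endloop
endfacet
facet normal 0.362 -0.412 0.837
outer loop
vertex 0.101 1.582 2.752
vertex 0.854 1.335 2.305
vertex 1.097 2.715 2.879
endloop
endfacet
facet normal -0.557 -0.504 -0.660
outer loop
vertex 0.854 1.335 2.305
vertex 0.423 2.105 2.081
vertex 1.176 1.859 1.633
endloop
endfacet
facet normal 0.934 -0.265 0.241
outer loop
vertex 0.854 1.335 2.305
vertex 1.176 1.859 1.633
vertex 1.097 2.715 2.879
endloop
endfacet

endsolid


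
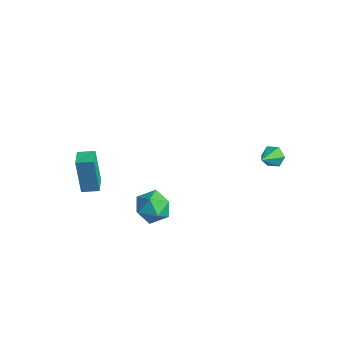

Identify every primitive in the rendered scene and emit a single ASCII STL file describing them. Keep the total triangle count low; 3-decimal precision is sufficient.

solid 
facet normal -0.252 0.824 -0.507
outer loop
vertex 3.235 4.418 -2.431
vertex 2.728 4.469 -2.096
vertex 3.243 4.739 -1.913
endloop
endfacet
facet normal 0.988 -0.140 0.072
outer loop
vertex 3.235 4.418 -2.431
vertex 3.243 4.739 -1.913
vertex 3.032 3.471 -1.484
endloop
endfacet
facet normal -0.252 0.825 -0.506
outer loop
vertex 3.243 4.739 -1.913
vertex 2.728 4.469 -2.096
vertex 2.736 4.79 -1.577
endloop
endfacet
facet normal 0.556 0.182 0.811
outer loop
vertex 3.243 4.739 -1.913
vertex 2.736 4.79 -1.577
vertex 3.032 3.471 -1.484
endloop
endfacet
facet normal -0.252 0.825 -0.506
outer loop
vertex 2.736 4.79 -1.577
vertex 2.728 4.469 -2.096
vertex 2.221 4.52 -1.761
endloop
endfacet
facet normal -0.333 -0.008 0.943
outer loop
vertex 2.736 4.79 -1.577
vertex 2.221 4.52 -1.761
vertex 3.032 3.471 -1.484
endloop
endfacet
facet normal -0.251 0.825 -0.506
outer loop
vertex 2.221 4.52 -1.761
vertex 2.728 4.469 -2.096
vertex 2.212 4.199 -2.28
endloop
endfacet
facet normal -0.786 -0.519 0.335
outer loop
vertex 2.221 4.52 -1.761
vertex 2.212 4.199 -2.28
vertex 3.032 3.471 -1.484
endloop
endfacet
facet normal -0.251 0.825 -0.506
outer loop
vertex 2.212 4.199 -2.28
vertex 2.728 4.469 -2.096
vertex 2.719 4.148 -2.615
endloop
endfacet
facet normal -0.353 -0.843 -0.407
outer loop
vertex 2.212 4.199 -2.28
vertex 2.719 4.148 -2.615
vertex 3.032 3.471 -1.484
endloop
endfacet
facet normal -0.251 0.825 -0.506
outer loop
vertex 2.719 4.148 -2.615
vertex 2.728 4.469 -2.096
vertex 3.235 4.418 -2.431
endloop
endfacet
facet normal 0.533 -0.653 -0.538
outer loop
vertex 2.719 4.148 -2.615
vertex 3.235 4.418 -2.431
vertex 3.032 3.471 -1.484
endloop
endfacet
facet normal 0.049 0.892 0.450
outer loop
vertex 1.627 -0.935 -2.822
vertex 1.243 -1.308 -2.041
vertex 2.183 -1.304 -2.151
endloop
endfacet
facet normal 0.575 0.818 -0.026
outer loop
vertex 1.627 -0.935 -2.822
vertex 2.183 -1.304 -2.151
vertex 2.372 -1.466 -3.064
endloop
endfacet
facet normal 0.279 0.694 -0.664
outer loop
vertex 1.627 -0.935 -2.822
vertex 2.372 -1.466 -3.064
vertex 1.549 -1.57 -3.519
endloop
endfacet
facet normal -0.430 0.691 -0.581
outer loop
vertex 1.627 -0.935 -2.822
vertex 1.549 -1.57 -3.519
vertex 0.851 -1.473 -2.887
endloop
endfacet
facet normal -0.573 0.813 0.107
outer loop
vertex 1.627 -0.935 -2.822
vertex 0.851 -1.473 -2.887
vertex 1.243 -1.308 -2.041
endloop
endfacet
facet normal 0.957 0.244 0.155
outer loop
vertex 2.372 -1.466 -3.064
vertex 2.183 -1.304 -2.151
vertex 2.449 -2.167 -2.433
endloop
endfacet
facet normal 0.107 0.363 0.926
outer loop
vertex 2.183 -1.304 -2.151
vertex 1.243 -1.308 -2.041
vertex 1.751 -2.07 -1.801
endloop
endfacet
facet normal -0.899 0.235 0.371
outer loop
vertex 1.243 -1.308 -2.041
vertex 0.851 -1.473 -2.887
vertex 0.928 -2.174 -2.256
endloop
endfacet
facet normal -0.668 0.037 -0.743
outer loop
vertex 0.851 -1.473 -2.887
vertex 1.549 -1.57 -3.519
vertex 1.117 -2.336 -3.169
endloop
endfacet
facet normal 0.479 0.043 -0.877
outer loop
vertex 1.549 -1.57 -3.519
vertex 2.372 -1.466 -3.064
vertex 2.057 -2.332 -3.279
endloop
endfacet
facet normal 0.430 -0.691 0.581
outer loop
vertex 1.673 -2.705 -2.498
vertex 2.449 -2.167 -2.433
vertex 1.751 -2.07 -1.801
endloop
endfacet
facet normal -0.279 -0.694 0.664
outer loop
vertex 1.673 -2.705 -2.498
vertex 1.751 -2.07 -1.801
vertex 0.928 -2.174 -2.256
endloop
endfacet
facet normal -0.575 -0.818 0.026
outer loop
vertex 1.673 -2.705 -2.498
vertex 0.928 -2.174 -2.256
vertex 1.117 -2.336 -3.169
endloop
endfacet
facet normal -0.049 -0.892 -0.450
outer loop
vertex 1.673 -2.705 -2.498
vertex 1.117 -2.336 -3.169
vertex 2.057 -2.332 -3.279
endloop
endfacet
facet normal 0.573 -0.813 -0.107
outer loop
vertex 1.673 -2.705 -2.498
vertex 2.057 -2.332 -3.279
vertex 2.449 -2.167 -2.433
endloop
endfacet
facet normal 0.668 -0.037 0.743
outer loop
vertex 1.751 -2.07 -1.801
vertex 2.449 -2.167 -2.433
vertex 2.183 -1.304 -2.151
endloop
endfacet
facet normal -0.479 -0.043 0.877
outer loop
vertex 0.928 -2.174 -2.256
vertex 1.751 -2.07 -1.801
vertex 1.243 -1.308 -2.041
endloop
endfacet
facet normal -0.957 -0.244 -0.155
outer loop
vertex 1.117 -2.336 -3.169
vertex 0.928 -2.174 -2.256
vertex 0.851 -1.473 -2.887
endloop
endfacet
facet normal -0.107 -0.363 -0.926
outer loop
vertex 2.057 -2.332 -3.279
vertex 1.117 -2.336 -3.169
vertex 1.549 -1.57 -3.519
endloop
endfacet
facet normal 0.899 -0.235 -0.371
outer loop
vertex 2.449 -2.167 -2.433
vertex 2.057 -2.332 -3.279
vertex 2.372 -1.466 -3.064
endloop
endfacet
facet normal -0.644 -0.756 -0.118
outer loop
vertex -2.57 -3.033 -1.976
vertex -3.262 -2.425 -2.097
vertex -2.211 -3.026 -3.984
endloop
endfacet
facet normal 0.745 -0.654 0.131
outer loop
vertex -1.658 -2.375 -3.883
vertex -2.57 -3.033 -1.976
vertex -2.211 -3.026 -3.984
endloop
endfacet
facet normal -0.644 -0.756 -0.118
outer loop
vertex -2.211 -3.026 -3.984
vertex -3.262 -2.425 -2.097
vertex -2.904 -2.417 -4.105
endloop
endfacet
facet normal 0.175 0.004 -0.985
outer loop
vertex -2.904 -2.417 -4.105
vertex -1.658 -2.375 -3.883
vertex -2.211 -3.026 -3.984
endloop
endfacet
facet normal -0.175 -0.004 0.984
outer loop
vertex -2.57 -3.033 -1.976
vertex -2.709 -1.774 -1.996
vertex -3.262 -2.425 -2.097
endloop
endfacet
facet normal 0.745 -0.655 0.130
outer loop
vertex -2.016 -2.383 -1.875
vertex -2.57 -3.033 -1.976
vertex -1.658 -2.375 -3.883
endloop
endfacet
facet normal -0.175 -0.004 0.985
outer loop
vertex -2.016 -2.383 -1.875
vertex -2.709 -1.774 -1.996
vertex -2.57 -3.033 -1.976
endloop
endfacet
facet normal -0.746 0.654 -0.130
outer loop
vertex -3.262 -2.425 -2.097
vertex -2.709 -1.774 -1.996
vertex -2.904 -2.417 -4.105
endloop
endfacet
facet normal 0.175 0.004 -0.985
outer loop
vertex -2.35 -1.767 -4.004
vertex -1.658 -2.375 -3.883
vertex -2.904 -2.417 -4.105
endloop
endfacet
facet normal -0.744 0.655 -0.131
outer loop
vertex -2.904 -2.417 -4.105
vertex -2.709 -1.774 -1.996
vertex -2.35 -1.767 -4.004
endloop
endfacet
facet normal 0.644 0.756 0.118
outer loop
vertex -2.35 -1.767 -4.004
vertex -2.016 -2.383 -1.875
vertex -1.658 -2.375 -3.883
endloop
endfacet
facet normal 0.644 0.756 0.118
outer loop
vertex -2.709 -1.774 -1.996
vertex -2.016 -2.383 -1.875
vertex -2.35 -1.767 -4.004
endloop
endfacet

endsolid


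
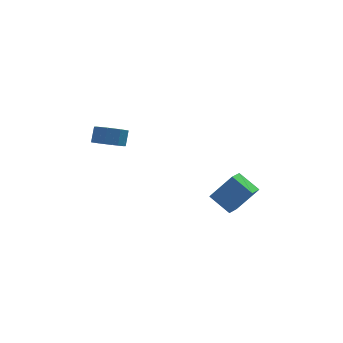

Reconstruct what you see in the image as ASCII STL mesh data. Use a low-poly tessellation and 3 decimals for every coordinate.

solid 
facet normal -0.231 -0.537 -0.811
outer loop
vertex -2.513 -1.228 0.991
vertex -3.386 -1.483 1.408
vertex -3.073 -0.734 0.823
endloop
endfacet
facet normal 0.641 0.543 -0.542
outer loop
vertex -2.513 -1.228 0.991
vertex -3.073 -0.734 0.823
vertex -2.262 -0.642 1.875
endloop
endfacet
facet normal 0.641 0.544 -0.542
outer loop
vertex -2.262 -0.642 1.875
vertex -3.073 -0.734 0.823
vertex -2.822 -0.149 1.707
endloop
endfacet
facet normal 0.230 0.538 0.811
outer loop
vertex -2.262 -0.642 1.875
vertex -2.822 -0.149 1.707
vertex -3.134 -0.897 2.292
endloop
endfacet
facet normal -0.231 -0.537 -0.811
outer loop
vertex -3.073 -0.734 0.823
vertex -3.386 -1.483 1.408
vertex -3.816 -0.679 0.998
endloop
endfacet
facet normal -0.064 0.841 -0.538
outer loop
vertex -3.073 -0.734 0.823
vertex -3.816 -0.679 0.998
vertex -2.822 -0.149 1.707
endloop
endfacet
facet normal -0.064 0.840 -0.539
outer loop
vertex -2.822 -0.149 1.707
vertex -3.816 -0.679 0.998
vertex -3.565 -0.093 1.882
endloop
endfacet
facet normal 0.231 0.538 0.811
outer loop
vertex -2.822 -0.149 1.707
vertex -3.565 -0.093 1.882
vertex -3.134 -0.897 2.292
endloop
endfacet
facet normal -0.231 -0.537 -0.811
outer loop
vertex -3.816 -0.679 0.998
vertex -3.386 -1.483 1.408
vertex -4.307 -1.094 1.413
endloop
endfacet
facet normal -0.731 0.645 -0.220
outer loop
vertex -3.816 -0.679 0.998
vertex -4.307 -1.094 1.413
vertex -3.565 -0.093 1.882
endloop
endfacet
facet normal -0.732 0.645 -0.219
outer loop
vertex -3.565 -0.093 1.882
vertex -4.307 -1.094 1.413
vertex -4.056 -0.509 2.297
endloop
endfacet
facet normal 0.231 0.537 0.811
outer loop
vertex -3.565 -0.093 1.882
vertex -4.056 -0.509 2.297
vertex -3.134 -0.897 2.292
endloop
endfacet
facet normal -0.231 -0.537 -0.811
outer loop
vertex -4.307 -1.094 1.413
vertex -3.386 -1.483 1.408
vertex -4.258 -1.738 1.825
endloop
endfacet
facet normal -0.971 0.072 0.228
outer loop
vertex -4.307 -1.094 1.413
vertex -4.258 -1.738 1.825
vertex -4.056 -0.509 2.297
endloop
endfacet
facet normal -0.971 0.072 0.228
outer loop
vertex -4.056 -0.509 2.297
vertex -4.258 -1.738 1.825
vertex -4.007 -1.152 2.709
endloop
endfacet
facet normal 0.231 0.537 0.811
outer loop
vertex -4.056 -0.509 2.297
vertex -4.007 -1.152 2.709
vertex -3.134 -0.897 2.292
endloop
endfacet
facet normal -0.230 -0.538 -0.811
outer loop
vertex -4.258 -1.738 1.825
vertex -3.386 -1.483 1.408
vertex -3.698 -2.231 1.993
endloop
endfacet
facet normal -0.641 -0.543 0.542
outer loop
vertex -4.258 -1.738 1.825
vertex -3.698 -2.231 1.993
vertex -4.007 -1.152 2.709
endloop
endfacet
facet normal -0.642 -0.543 0.542
outer loop
vertex -4.007 -1.152 2.709
vertex -3.698 -2.231 1.993
vertex -3.447 -1.646 2.877
endloop
endfacet
facet normal 0.231 0.537 0.811
outer loop
vertex -4.007 -1.152 2.709
vertex -3.447 -1.646 2.877
vertex -3.134 -0.897 2.292
endloop
endfacet
facet normal -0.231 -0.538 -0.811
outer loop
vertex -3.698 -2.231 1.993
vertex -3.386 -1.483 1.408
vertex -2.955 -2.287 1.818
endloop
endfacet
facet normal 0.063 -0.840 0.538
outer loop
vertex -3.698 -2.231 1.993
vertex -2.955 -2.287 1.818
vertex -3.447 -1.646 2.877
endloop
endfacet
facet normal 0.065 -0.840 0.539
outer loop
vertex -3.447 -1.646 2.877
vertex -2.955 -2.287 1.818
vertex -2.704 -1.701 2.702
endloop
endfacet
facet normal 0.231 0.537 0.811
outer loop
vertex -3.447 -1.646 2.877
vertex -2.704 -1.701 2.702
vertex -3.134 -0.897 2.292
endloop
endfacet
facet normal -0.231 -0.537 -0.811
outer loop
vertex -2.955 -2.287 1.818
vertex -3.386 -1.483 1.408
vertex -2.464 -1.871 1.403
endloop
endfacet
facet normal 0.732 -0.645 0.220
outer loop
vertex -2.955 -2.287 1.818
vertex -2.464 -1.871 1.403
vertex -2.704 -1.701 2.702
endloop
endfacet
facet normal 0.731 -0.646 0.220
outer loop
vertex -2.704 -1.701 2.702
vertex -2.464 -1.871 1.403
vertex -2.213 -1.286 2.287
endloop
endfacet
facet normal 0.231 0.537 0.811
outer loop
vertex -2.704 -1.701 2.702
vertex -2.213 -1.286 2.287
vertex -3.134 -0.897 2.292
endloop
endfacet
facet normal -0.231 -0.537 -0.811
outer loop
vertex -2.464 -1.871 1.403
vertex -3.386 -1.483 1.408
vertex -2.513 -1.228 0.991
endloop
endfacet
facet normal 0.971 -0.072 -0.228
outer loop
vertex -2.464 -1.871 1.403
vertex -2.513 -1.228 0.991
vertex -2.213 -1.286 2.287
endloop
endfacet
facet normal 0.971 -0.072 -0.228
outer loop
vertex -2.213 -1.286 2.287
vertex -2.513 -1.228 0.991
vertex -2.262 -0.642 1.875
endloop
endfacet
facet normal 0.231 0.537 0.811
outer loop
vertex -2.213 -1.286 2.287
vertex -2.262 -0.642 1.875
vertex -3.134 -0.897 2.292
endloop
endfacet
facet normal -0.618 0.057 -0.784
outer loop
vertex 3.313 -2.773 -4.264
vertex 2.324 -1.795 -3.414
vertex 3.918 -1.807 -4.67
endloop
endfacet
facet normal 0.607 -0.599 -0.521
outer loop
vertex 5.196 -1.925 -3.046
vertex 3.313 -2.773 -4.264
vertex 3.918 -1.807 -4.67
endloop
endfacet
facet normal -0.618 0.057 -0.784
outer loop
vertex 3.918 -1.807 -4.67
vertex 2.324 -1.795 -3.414
vertex 2.929 -0.829 -3.82
endloop
endfacet
facet normal 0.500 0.798 -0.336
outer loop
vertex 2.929 -0.829 -3.82
vertex 5.196 -1.925 -3.046
vertex 3.918 -1.807 -4.67
endloop
endfacet
facet normal -0.500 -0.798 0.336
outer loop
vertex 3.313 -2.773 -4.264
vertex 3.602 -1.913 -1.79
vertex 2.324 -1.795 -3.414
endloop
endfacet
facet normal 0.607 -0.599 -0.521
outer loop
vertex 4.591 -2.891 -2.64
vertex 3.313 -2.773 -4.264
vertex 5.196 -1.925 -3.046
endloop
endfacet
facet normal -0.500 -0.798 0.336
outer loop
vertex 4.591 -2.891 -2.64
vertex 3.602 -1.913 -1.79
vertex 3.313 -2.773 -4.264
endloop
endfacet
facet normal -0.607 0.599 0.521
outer loop
vertex 2.324 -1.795 -3.414
vertex 3.602 -1.913 -1.79
vertex 2.929 -0.829 -3.82
endloop
endfacet
facet normal 0.500 0.798 -0.336
outer loop
vertex 4.207 -0.947 -2.196
vertex 5.196 -1.925 -3.046
vertex 2.929 -0.829 -3.82
endloop
endfacet
facet normal -0.607 0.599 0.521
outer loop
vertex 2.929 -0.829 -3.82
vertex 3.602 -1.913 -1.79
vertex 4.207 -0.947 -2.196
endloop
endfacet
facet normal 0.618 -0.057 0.784
outer loop
vertex 4.207 -0.947 -2.196
vertex 4.591 -2.891 -2.64
vertex 5.196 -1.925 -3.046
endloop
endfacet
facet normal 0.618 -0.057 0.784
outer loop
vertex 3.602 -1.913 -1.79
vertex 4.591 -2.891 -2.64
vertex 4.207 -0.947 -2.196
endloop
endfacet

endsolid


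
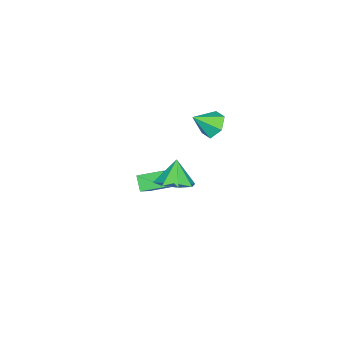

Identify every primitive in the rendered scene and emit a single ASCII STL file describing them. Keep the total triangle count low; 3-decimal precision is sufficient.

solid 
facet normal -0.479 0.612 -0.630
outer loop
vertex -2.174 -1.386 0.989
vertex -2.701 -2.018 0.776
vertex -2.895 -1.503 1.424
endloop
endfacet
facet normal 0.425 0.399 0.812
outer loop
vertex -2.174 -1.386 0.989
vertex -2.895 -1.503 1.424
vertex -2.039 -2.862 1.644
endloop
endfacet
facet normal -0.478 0.612 -0.630
outer loop
vertex -2.895 -1.503 1.424
vertex -2.701 -2.018 0.776
vertex -3.422 -2.135 1.21
endloop
endfacet
facet normal -0.323 -0.051 0.945
outer loop
vertex -2.895 -1.503 1.424
vertex -3.422 -2.135 1.21
vertex -2.039 -2.862 1.644
endloop
endfacet
facet normal -0.479 0.612 -0.630
outer loop
vertex -3.422 -2.135 1.21
vertex -2.701 -2.018 0.776
vertex -3.227 -2.65 0.562
endloop
endfacet
facet normal -0.522 -0.737 0.429
outer loop
vertex -3.422 -2.135 1.21
vertex -3.227 -2.65 0.562
vertex -2.039 -2.862 1.644
endloop
endfacet
facet normal -0.479 0.612 -0.629
outer loop
vertex -3.227 -2.65 0.562
vertex -2.701 -2.018 0.776
vertex -2.506 -2.532 0.128
endloop
endfacet
facet normal 0.027 -0.975 -0.221
outer loop
vertex -3.227 -2.65 0.562
vertex -2.506 -2.532 0.128
vertex -2.039 -2.862 1.644
endloop
endfacet
facet normal -0.480 0.611 -0.629
outer loop
vertex -2.506 -2.532 0.128
vertex -2.701 -2.018 0.776
vertex -1.98 -1.9 0.341
endloop
endfacet
facet normal 0.774 -0.525 -0.353
outer loop
vertex -2.506 -2.532 0.128
vertex -1.98 -1.9 0.341
vertex -2.039 -2.862 1.644
endloop
endfacet
facet normal -0.480 0.612 -0.629
outer loop
vertex -1.98 -1.9 0.341
vertex -2.701 -2.018 0.776
vertex -2.174 -1.386 0.989
endloop
endfacet
facet normal 0.973 0.161 0.163
outer loop
vertex -1.98 -1.9 0.341
vertex -2.174 -1.386 0.989
vertex -2.039 -2.862 1.644
endloop
endfacet
facet normal 0.500 0.093 -0.861
outer loop
vertex 4.642 -1.833 2.457
vertex 3.803 -1.578 1.998
vertex 4.521 -1.085 2.468
endloop
endfacet
facet normal 0.418 0.054 0.907
outer loop
vertex 4.642 -1.833 2.457
vertex 4.521 -1.085 2.468
vertex 3.137 -1.702 3.142
endloop
endfacet
facet normal 0.500 0.093 -0.861
outer loop
vertex 4.521 -1.085 2.468
vertex 3.803 -1.578 1.998
vertex 3.979 -0.626 2.203
endloop
endfacet
facet normal 0.119 0.598 0.792
outer loop
vertex 4.521 -1.085 2.468
vertex 3.979 -0.626 2.203
vertex 3.137 -1.702 3.142
endloop
endfacet
facet normal 0.500 0.093 -0.861
outer loop
vertex 3.979 -0.626 2.203
vertex 3.803 -1.578 1.998
vertex 3.334 -0.724 1.818
endloop
endfacet
facet normal -0.414 0.761 0.500
outer loop
vertex 3.979 -0.626 2.203
vertex 3.334 -0.724 1.818
vertex 3.137 -1.702 3.142
endloop
endfacet
facet normal 0.500 0.093 -0.861
outer loop
vertex 3.334 -0.724 1.818
vertex 3.803 -1.578 1.998
vertex 2.964 -1.323 1.538
endloop
endfacet
facet normal -0.873 0.446 0.199
outer loop
vertex 3.334 -0.724 1.818
vertex 2.964 -1.323 1.538
vertex 3.137 -1.702 3.142
endloop
endfacet
facet normal 0.500 0.094 -0.861
outer loop
vertex 2.964 -1.323 1.538
vertex 3.803 -1.578 1.998
vertex 3.085 -2.071 1.527
endloop
endfacet
facet normal -0.985 -0.160 0.068
outer loop
vertex 2.964 -1.323 1.538
vertex 3.085 -2.071 1.527
vertex 3.137 -1.702 3.142
endloop
endfacet
facet normal 0.501 0.093 -0.861
outer loop
vertex 3.085 -2.071 1.527
vertex 3.803 -1.578 1.998
vertex 3.626 -2.53 1.792
endloop
endfacet
facet normal -0.687 -0.704 0.183
outer loop
vertex 3.085 -2.071 1.527
vertex 3.626 -2.53 1.792
vertex 3.137 -1.702 3.142
endloop
endfacet
facet normal 0.500 0.093 -0.861
outer loop
vertex 3.626 -2.53 1.792
vertex 3.803 -1.578 1.998
vertex 4.271 -2.431 2.177
endloop
endfacet
facet normal -0.151 -0.866 0.476
outer loop
vertex 3.626 -2.53 1.792
vertex 4.271 -2.431 2.177
vertex 3.137 -1.702 3.142
endloop
endfacet
facet normal 0.500 0.093 -0.861
outer loop
vertex 4.271 -2.431 2.177
vertex 3.803 -1.578 1.998
vertex 4.642 -1.833 2.457
endloop
endfacet
facet normal 0.305 -0.552 0.776
outer loop
vertex 4.271 -2.431 2.177
vertex 4.642 -1.833 2.457
vertex 3.137 -1.702 3.142
endloop
endfacet
facet normal -0.753 -0.015 -0.658
outer loop
vertex -0.625 -4.782 -2.402
vertex -1.026 -3.568 -1.97
vertex -0.079 -4.376 -3.036
endloop
endfacet
facet normal 0.297 -0.900 -0.320
outer loop
vertex 1.186 -4.352 -1.93
vertex -0.625 -4.782 -2.402
vertex -0.079 -4.376 -3.036
endloop
endfacet
facet normal -0.753 -0.015 -0.658
outer loop
vertex -0.079 -4.376 -3.036
vertex -1.026 -3.568 -1.97
vertex -0.48 -3.162 -2.604
endloop
endfacet
facet normal 0.587 0.437 -0.681
outer loop
vertex -0.48 -3.162 -2.604
vertex 1.186 -4.352 -1.93
vertex -0.079 -4.376 -3.036
endloop
endfacet
facet normal -0.587 -0.437 0.681
outer loop
vertex -0.625 -4.782 -2.402
vertex 0.239 -3.544 -0.864
vertex -1.026 -3.568 -1.97
endloop
endfacet
facet normal 0.297 -0.900 -0.320
outer loop
vertex 0.64 -4.758 -1.296
vertex -0.625 -4.782 -2.402
vertex 1.186 -4.352 -1.93
endloop
endfacet
facet normal -0.587 -0.437 0.681
outer loop
vertex 0.64 -4.758 -1.296
vertex 0.239 -3.544 -0.864
vertex -0.625 -4.782 -2.402
endloop
endfacet
facet normal -0.297 0.900 0.320
outer loop
vertex -1.026 -3.568 -1.97
vertex 0.239 -3.544 -0.864
vertex -0.48 -3.162 -2.604
endloop
endfacet
facet normal 0.587 0.437 -0.681
outer loop
vertex 0.785 -3.138 -1.498
vertex 1.186 -4.352 -1.93
vertex -0.48 -3.162 -2.604
endloop
endfacet
facet normal -0.297 0.900 0.320
outer loop
vertex -0.48 -3.162 -2.604
vertex 0.239 -3.544 -0.864
vertex 0.785 -3.138 -1.498
endloop
endfacet
facet normal 0.753 0.015 0.658
outer loop
vertex 0.785 -3.138 -1.498
vertex 0.64 -4.758 -1.296
vertex 1.186 -4.352 -1.93
endloop
endfacet
facet normal 0.753 0.015 0.658
outer loop
vertex 0.239 -3.544 -0.864
vertex 0.64 -4.758 -1.296
vertex 0.785 -3.138 -1.498
endloop
endfacet

endsolid


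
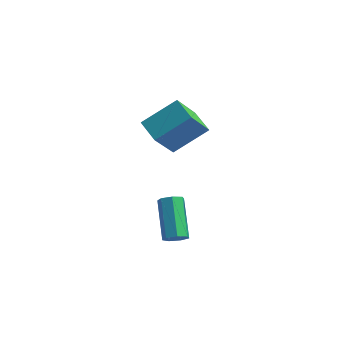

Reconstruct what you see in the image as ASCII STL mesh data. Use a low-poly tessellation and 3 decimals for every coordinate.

solid 
facet normal -0.541 -0.621 -0.567
outer loop
vertex 1.968 -0.902 2.048
vertex 1.054 -0.415 2.386
vertex 2.073 0.205 0.736
endloop
endfacet
facet normal 0.839 -0.447 -0.310
outer loop
vertex 2.986 1.255 1.694
vertex 1.968 -0.902 2.048
vertex 2.073 0.205 0.736
endloop
endfacet
facet normal -0.540 -0.622 -0.567
outer loop
vertex 2.073 0.205 0.736
vertex 1.054 -0.415 2.386
vertex 1.158 0.692 1.074
endloop
endfacet
facet normal 0.061 0.643 -0.763
outer loop
vertex 1.158 0.692 1.074
vertex 2.986 1.255 1.694
vertex 2.073 0.205 0.736
endloop
endfacet
facet normal -0.061 -0.643 0.763
outer loop
vertex 1.968 -0.902 2.048
vertex 1.967 0.635 3.344
vertex 1.054 -0.415 2.386
endloop
endfacet
facet normal 0.839 -0.447 -0.311
outer loop
vertex 2.882 0.148 3.006
vertex 1.968 -0.902 2.048
vertex 2.986 1.255 1.694
endloop
endfacet
facet normal -0.061 -0.643 0.763
outer loop
vertex 2.882 0.148 3.006
vertex 1.967 0.635 3.344
vertex 1.968 -0.902 2.048
endloop
endfacet
facet normal -0.839 0.447 0.310
outer loop
vertex 1.054 -0.415 2.386
vertex 1.967 0.635 3.344
vertex 1.158 0.692 1.074
endloop
endfacet
facet normal 0.061 0.643 -0.763
outer loop
vertex 2.072 1.742 2.032
vertex 2.986 1.255 1.694
vertex 1.158 0.692 1.074
endloop
endfacet
facet normal -0.839 0.447 0.310
outer loop
vertex 1.158 0.692 1.074
vertex 1.967 0.635 3.344
vertex 2.072 1.742 2.032
endloop
endfacet
facet normal 0.541 0.621 0.567
outer loop
vertex 2.072 1.742 2.032
vertex 2.882 0.148 3.006
vertex 2.986 1.255 1.694
endloop
endfacet
facet normal 0.540 0.621 0.567
outer loop
vertex 1.967 0.635 3.344
vertex 2.882 0.148 3.006
vertex 2.072 1.742 2.032
endloop
endfacet
facet normal 0.487 -0.587 -0.647
outer loop
vertex 3.517 -1.826 -2.118
vertex 3.304 -1.574 -2.507
vertex 3.743 -1.475 -2.266
endloop
endfacet
facet normal 0.708 -0.166 0.687
outer loop
vertex 3.517 -1.826 -2.118
vertex 3.743 -1.475 -2.266
vertex 2.628 -0.757 -0.943
endloop
endfacet
facet normal 0.708 -0.166 0.687
outer loop
vertex 2.628 -0.757 -0.943
vertex 3.743 -1.475 -2.266
vertex 2.854 -0.406 -1.091
endloop
endfacet
facet normal -0.490 0.587 0.644
outer loop
vertex 2.628 -0.757 -0.943
vertex 2.854 -0.406 -1.091
vertex 2.416 -0.506 -1.333
endloop
endfacet
facet normal 0.487 -0.587 -0.646
outer loop
vertex 3.743 -1.475 -2.266
vertex 3.304 -1.574 -2.507
vertex 3.638 -1.199 -2.596
endloop
endfacet
facet normal 0.840 0.517 0.165
outer loop
vertex 3.743 -1.475 -2.266
vertex 3.638 -1.199 -2.596
vertex 2.854 -0.406 -1.091
endloop
endfacet
facet normal 0.840 0.517 0.165
outer loop
vertex 2.854 -0.406 -1.091
vertex 3.638 -1.199 -2.596
vertex 2.749 -0.13 -1.421
endloop
endfacet
facet normal -0.490 0.585 0.646
outer loop
vertex 2.854 -0.406 -1.091
vertex 2.749 -0.13 -1.421
vertex 2.416 -0.506 -1.333
endloop
endfacet
facet normal 0.488 -0.588 -0.645
outer loop
vertex 3.638 -1.199 -2.596
vertex 3.304 -1.574 -2.507
vertex 3.282 -1.206 -2.859
endloop
endfacet
facet normal 0.339 0.809 -0.480
outer loop
vertex 3.638 -1.199 -2.596
vertex 3.282 -1.206 -2.859
vertex 2.749 -0.13 -1.421
endloop
endfacet
facet normal 0.339 0.809 -0.480
outer loop
vertex 2.749 -0.13 -1.421
vertex 3.282 -1.206 -2.859
vertex 2.394 -0.137 -1.684
endloop
endfacet
facet normal -0.490 0.585 0.646
outer loop
vertex 2.749 -0.13 -1.421
vertex 2.394 -0.137 -1.684
vertex 2.416 -0.506 -1.333
endloop
endfacet
facet normal 0.489 -0.588 -0.645
outer loop
vertex 3.282 -1.206 -2.859
vertex 3.304 -1.574 -2.507
vertex 2.943 -1.49 -2.857
endloop
endfacet
facet normal -0.417 0.493 -0.764
outer loop
vertex 3.282 -1.206 -2.859
vertex 2.943 -1.49 -2.857
vertex 2.394 -0.137 -1.684
endloop
endfacet
facet normal -0.416 0.493 -0.764
outer loop
vertex 2.394 -0.137 -1.684
vertex 2.943 -1.49 -2.857
vertex 2.054 -0.421 -1.682
endloop
endfacet
facet normal -0.486 0.587 0.647
outer loop
vertex 2.394 -0.137 -1.684
vertex 2.054 -0.421 -1.682
vertex 2.416 -0.506 -1.333
endloop
endfacet
facet normal 0.490 -0.586 -0.646
outer loop
vertex 2.943 -1.49 -2.857
vertex 3.304 -1.574 -2.507
vertex 2.876 -1.838 -2.592
endloop
endfacet
facet normal -0.859 -0.195 -0.473
outer loop
vertex 2.943 -1.49 -2.857
vertex 2.876 -1.838 -2.592
vertex 2.054 -0.421 -1.682
endloop
endfacet
facet normal -0.859 -0.195 -0.473
outer loop
vertex 2.054 -0.421 -1.682
vertex 2.876 -1.838 -2.592
vertex 1.987 -0.769 -1.417
endloop
endfacet
facet normal -0.486 0.587 0.647
outer loop
vertex 2.054 -0.421 -1.682
vertex 1.987 -0.769 -1.417
vertex 2.416 -0.506 -1.333
endloop
endfacet
facet normal 0.490 -0.586 -0.645
outer loop
vertex 2.876 -1.838 -2.592
vertex 3.304 -1.574 -2.507
vertex 3.131 -1.987 -2.263
endloop
endfacet
facet normal -0.655 -0.736 0.174
outer loop
vertex 2.876 -1.838 -2.592
vertex 3.131 -1.987 -2.263
vertex 1.987 -0.769 -1.417
endloop
endfacet
facet normal -0.654 -0.736 0.175
outer loop
vertex 1.987 -0.769 -1.417
vertex 3.131 -1.987 -2.263
vertex 2.243 -0.918 -1.088
endloop
endfacet
facet normal -0.487 0.588 0.645
outer loop
vertex 1.987 -0.769 -1.417
vertex 2.243 -0.918 -1.088
vertex 2.416 -0.506 -1.333
endloop
endfacet
facet normal 0.488 -0.586 -0.647
outer loop
vertex 3.131 -1.987 -2.263
vertex 3.304 -1.574 -2.507
vertex 3.517 -1.826 -2.118
endloop
endfacet
facet normal 0.042 -0.723 0.690
outer loop
vertex 3.131 -1.987 -2.263
vertex 3.517 -1.826 -2.118
vertex 2.243 -0.918 -1.088
endloop
endfacet
facet normal 0.042 -0.723 0.690
outer loop
vertex 2.243 -0.918 -1.088
vertex 3.517 -1.826 -2.118
vertex 2.628 -0.757 -0.943
endloop
endfacet
facet normal -0.489 0.588 0.644
outer loop
vertex 2.243 -0.918 -1.088
vertex 2.628 -0.757 -0.943
vertex 2.416 -0.506 -1.333
endloop
endfacet

endsolid


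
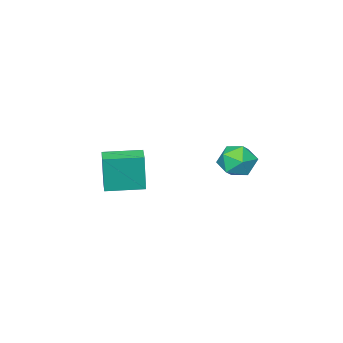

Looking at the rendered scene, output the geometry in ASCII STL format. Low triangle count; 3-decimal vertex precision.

solid 
facet normal -0.618 -0.786 0.013
outer loop
vertex 1.929 -4.573 0.484
vertex 0.445 -3.404 0.537
vertex 1.867 -4.559 -1.585
endloop
endfacet
facet normal 0.786 -0.618 -0.028
outer loop
vertex 2.435 -3.836 -1.597
vertex 1.929 -4.573 0.484
vertex 1.867 -4.559 -1.585
endloop
endfacet
facet normal -0.618 -0.786 0.014
outer loop
vertex 1.867 -4.559 -1.585
vertex 0.445 -3.404 0.537
vertex 0.382 -3.39 -1.532
endloop
endfacet
facet normal -0.030 0.007 -1.000
outer loop
vertex 0.382 -3.39 -1.532
vertex 2.435 -3.836 -1.597
vertex 1.867 -4.559 -1.585
endloop
endfacet
facet normal 0.030 -0.007 1.000
outer loop
vertex 1.929 -4.573 0.484
vertex 1.013 -2.681 0.525
vertex 0.445 -3.404 0.537
endloop
endfacet
facet normal 0.785 -0.618 -0.028
outer loop
vertex 2.498 -3.85 0.472
vertex 1.929 -4.573 0.484
vertex 2.435 -3.836 -1.597
endloop
endfacet
facet normal 0.030 -0.007 1.000
outer loop
vertex 2.498 -3.85 0.472
vertex 1.013 -2.681 0.525
vertex 1.929 -4.573 0.484
endloop
endfacet
facet normal -0.786 0.618 0.028
outer loop
vertex 0.445 -3.404 0.537
vertex 1.013 -2.681 0.525
vertex 0.382 -3.39 -1.532
endloop
endfacet
facet normal -0.030 0.007 -1.000
outer loop
vertex 0.951 -2.667 -1.544
vertex 2.435 -3.836 -1.597
vertex 0.382 -3.39 -1.532
endloop
endfacet
facet normal -0.785 0.618 0.028
outer loop
vertex 0.382 -3.39 -1.532
vertex 1.013 -2.681 0.525
vertex 0.951 -2.667 -1.544
endloop
endfacet
facet normal 0.618 0.786 -0.014
outer loop
vertex 0.951 -2.667 -1.544
vertex 2.498 -3.85 0.472
vertex 2.435 -3.836 -1.597
endloop
endfacet
facet normal 0.618 0.786 -0.013
outer loop
vertex 1.013 -2.681 0.525
vertex 2.498 -3.85 0.472
vertex 0.951 -2.667 -1.544
endloop
endfacet
facet normal 0.443 0.355 0.823
outer loop
vertex 0.349 2.88 2.149
vertex -0.233 2.309 2.708
vertex 0.637 1.965 2.388
endloop
endfacet
facet normal 0.895 0.353 0.271
outer loop
vertex 0.349 2.88 2.149
vertex 0.637 1.965 2.388
vertex 0.781 2.305 1.471
endloop
endfacet
facet normal 0.611 0.752 -0.248
outer loop
vertex 0.349 2.88 2.149
vertex 0.781 2.305 1.471
vertex 0.0 2.859 1.225
endloop
endfacet
facet normal -0.017 1.000 -0.016
outer loop
vertex 0.349 2.88 2.149
vertex 0.0 2.859 1.225
vertex -0.626 2.861 1.989
endloop
endfacet
facet normal -0.121 0.754 0.645
outer loop
vertex 0.349 2.88 2.149
vertex -0.626 2.861 1.989
vertex -0.233 2.309 2.708
endloop
endfacet
facet normal 0.948 -0.318 0.031
outer loop
vertex 0.781 2.305 1.471
vertex 0.637 1.965 2.388
vertex 0.466 1.379 1.611
endloop
endfacet
facet normal 0.216 -0.315 0.924
outer loop
vertex 0.637 1.965 2.388
vertex -0.233 2.309 2.708
vertex -0.16 1.381 2.375
endloop
endfacet
facet normal -0.696 0.333 0.636
outer loop
vertex -0.233 2.309 2.708
vertex -0.626 2.861 1.989
vertex -0.941 1.935 2.129
endloop
endfacet
facet normal -0.528 0.730 -0.434
outer loop
vertex -0.626 2.861 1.989
vertex 0.0 2.859 1.225
vertex -0.797 2.275 1.212
endloop
endfacet
facet normal 0.488 0.329 -0.809
outer loop
vertex 0.0 2.859 1.225
vertex 0.781 2.305 1.471
vertex 0.073 1.931 0.892
endloop
endfacet
facet normal 0.017 -1.000 0.016
outer loop
vertex -0.509 1.36 1.451
vertex 0.466 1.379 1.611
vertex -0.16 1.381 2.375
endloop
endfacet
facet normal -0.611 -0.752 0.248
outer loop
vertex -0.509 1.36 1.451
vertex -0.16 1.381 2.375
vertex -0.941 1.935 2.129
endloop
endfacet
facet normal -0.895 -0.353 -0.271
outer loop
vertex -0.509 1.36 1.451
vertex -0.941 1.935 2.129
vertex -0.797 2.275 1.212
endloop
endfacet
facet normal -0.443 -0.355 -0.823
outer loop
vertex -0.509 1.36 1.451
vertex -0.797 2.275 1.212
vertex 0.073 1.931 0.892
endloop
endfacet
facet normal 0.121 -0.754 -0.645
outer loop
vertex -0.509 1.36 1.451
vertex 0.073 1.931 0.892
vertex 0.466 1.379 1.611
endloop
endfacet
facet normal 0.528 -0.730 0.434
outer loop
vertex -0.16 1.381 2.375
vertex 0.466 1.379 1.611
vertex 0.637 1.965 2.388
endloop
endfacet
facet normal -0.488 -0.329 0.809
outer loop
vertex -0.941 1.935 2.129
vertex -0.16 1.381 2.375
vertex -0.233 2.309 2.708
endloop
endfacet
facet normal -0.948 0.318 -0.031
outer loop
vertex -0.797 2.275 1.212
vertex -0.941 1.935 2.129
vertex -0.626 2.861 1.989
endloop
endfacet
facet normal -0.216 0.315 -0.924
outer loop
vertex 0.073 1.931 0.892
vertex -0.797 2.275 1.212
vertex 0.0 2.859 1.225
endloop
endfacet
facet normal 0.696 -0.333 -0.636
outer loop
vertex 0.466 1.379 1.611
vertex 0.073 1.931 0.892
vertex 0.781 2.305 1.471
endloop
endfacet

endsolid


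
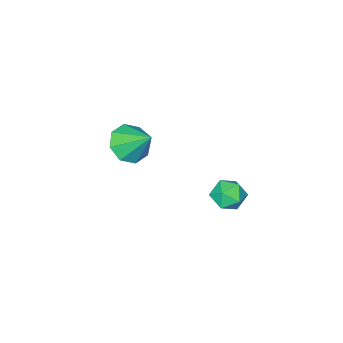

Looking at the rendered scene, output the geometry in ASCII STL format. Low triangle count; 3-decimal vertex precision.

solid 
facet normal 0.094 -0.732 -0.675
outer loop
vertex 1.427 -3.647 -2.017
vertex 0.548 -4.055 -1.697
vertex 0.81 -3.368 -2.405
endloop
endfacet
facet normal 0.482 0.864 -0.145
outer loop
vertex 1.427 -3.647 -2.017
vertex 0.81 -3.368 -2.405
vertex 0.392 -2.825 -0.563
endloop
endfacet
facet normal 0.093 -0.732 -0.675
outer loop
vertex 0.81 -3.368 -2.405
vertex 0.548 -4.055 -1.697
vertex 0.039 -3.491 -2.378
endloop
endfacet
facet normal -0.160 0.936 -0.312
outer loop
vertex 0.81 -3.368 -2.405
vertex 0.039 -3.491 -2.378
vertex 0.392 -2.825 -0.563
endloop
endfacet
facet normal 0.093 -0.732 -0.675
outer loop
vertex 0.039 -3.491 -2.378
vertex 0.548 -4.055 -1.697
vertex -0.433 -3.944 -1.952
endloop
endfacet
facet normal -0.735 0.670 -0.103
outer loop
vertex 0.039 -3.491 -2.378
vertex -0.433 -3.944 -1.952
vertex 0.392 -2.825 -0.563
endloop
endfacet
facet normal 0.093 -0.731 -0.676
outer loop
vertex -0.433 -3.944 -1.952
vertex 0.548 -4.055 -1.697
vertex -0.33 -4.462 -1.377
endloop
endfacet
facet normal -0.906 0.220 0.361
outer loop
vertex -0.433 -3.944 -1.952
vertex -0.33 -4.462 -1.377
vertex 0.392 -2.825 -0.563
endloop
endfacet
facet normal 0.093 -0.732 -0.675
outer loop
vertex -0.33 -4.462 -1.377
vertex 0.548 -4.055 -1.697
vertex 0.287 -4.741 -0.989
endloop
endfacet
facet normal -0.574 -0.148 0.806
outer loop
vertex -0.33 -4.462 -1.377
vertex 0.287 -4.741 -0.989
vertex 0.392 -2.825 -0.563
endloop
endfacet
facet normal 0.093 -0.732 -0.675
outer loop
vertex 0.287 -4.741 -0.989
vertex 0.548 -4.055 -1.697
vertex 1.058 -4.618 -1.016
endloop
endfacet
facet normal 0.069 -0.220 0.973
outer loop
vertex 0.287 -4.741 -0.989
vertex 1.058 -4.618 -1.016
vertex 0.392 -2.825 -0.563
endloop
endfacet
facet normal 0.093 -0.732 -0.675
outer loop
vertex 1.058 -4.618 -1.016
vertex 0.548 -4.055 -1.697
vertex 1.53 -4.165 -1.442
endloop
endfacet
facet normal 0.644 0.046 0.763
outer loop
vertex 1.058 -4.618 -1.016
vertex 1.53 -4.165 -1.442
vertex 0.392 -2.825 -0.563
endloop
endfacet
facet normal 0.094 -0.731 -0.676
outer loop
vertex 1.53 -4.165 -1.442
vertex 0.548 -4.055 -1.697
vertex 1.427 -3.647 -2.017
endloop
endfacet
facet normal 0.815 0.495 0.300
outer loop
vertex 1.53 -4.165 -1.442
vertex 1.427 -3.647 -2.017
vertex 0.392 -2.825 -0.563
endloop
endfacet
facet normal 0.186 0.649 0.738
outer loop
vertex 0.007 2.107 -1.633
vertex -0.402 1.618 -1.1
vertex 0.414 1.516 -1.216
endloop
endfacet
facet normal 0.706 0.663 0.250
outer loop
vertex 0.007 2.107 -1.633
vertex 0.414 1.516 -1.216
vertex 0.578 1.645 -2.02
endloop
endfacet
facet normal 0.413 0.828 -0.379
outer loop
vertex 0.007 2.107 -1.633
vertex 0.578 1.645 -2.02
vertex -0.137 1.827 -2.401
endloop
endfacet
facet normal -0.288 0.916 -0.280
outer loop
vertex 0.007 2.107 -1.633
vertex -0.137 1.827 -2.401
vertex -0.743 1.81 -1.833
endloop
endfacet
facet normal -0.428 0.805 0.410
outer loop
vertex 0.007 2.107 -1.633
vertex -0.743 1.81 -1.833
vertex -0.402 1.618 -1.1
endloop
endfacet
facet normal 0.980 0.006 0.201
outer loop
vertex 0.578 1.645 -2.02
vertex 0.414 1.516 -1.216
vertex 0.523 0.87 -1.727
endloop
endfacet
facet normal 0.138 -0.019 0.990
outer loop
vertex 0.414 1.516 -1.216
vertex -0.402 1.618 -1.1
vertex -0.083 0.853 -1.159
endloop
endfacet
facet normal -0.856 0.235 0.460
outer loop
vertex -0.402 1.618 -1.1
vertex -0.743 1.81 -1.833
vertex -0.798 1.035 -1.54
endloop
endfacet
facet normal -0.628 0.415 -0.658
outer loop
vertex -0.743 1.81 -1.833
vertex -0.137 1.827 -2.401
vertex -0.634 1.164 -2.344
endloop
endfacet
facet normal 0.506 0.274 -0.818
outer loop
vertex -0.137 1.827 -2.401
vertex 0.578 1.645 -2.02
vertex 0.182 1.062 -2.46
endloop
endfacet
facet normal 0.288 -0.916 0.280
outer loop
vertex -0.227 0.573 -1.927
vertex 0.523 0.87 -1.727
vertex -0.083 0.853 -1.159
endloop
endfacet
facet normal -0.413 -0.828 0.379
outer loop
vertex -0.227 0.573 -1.927
vertex -0.083 0.853 -1.159
vertex -0.798 1.035 -1.54
endloop
endfacet
facet normal -0.706 -0.663 -0.250
outer loop
vertex -0.227 0.573 -1.927
vertex -0.798 1.035 -1.54
vertex -0.634 1.164 -2.344
endloop
endfacet
facet normal -0.186 -0.649 -0.738
outer loop
vertex -0.227 0.573 -1.927
vertex -0.634 1.164 -2.344
vertex 0.182 1.062 -2.46
endloop
endfacet
facet normal 0.428 -0.805 -0.410
outer loop
vertex -0.227 0.573 -1.927
vertex 0.182 1.062 -2.46
vertex 0.523 0.87 -1.727
endloop
endfacet
facet normal 0.628 -0.415 0.658
outer loop
vertex -0.083 0.853 -1.159
vertex 0.523 0.87 -1.727
vertex 0.414 1.516 -1.216
endloop
endfacet
facet normal -0.506 -0.274 0.818
outer loop
vertex -0.798 1.035 -1.54
vertex -0.083 0.853 -1.159
vertex -0.402 1.618 -1.1
endloop
endfacet
facet normal -0.980 -0.006 -0.201
outer loop
vertex -0.634 1.164 -2.344
vertex -0.798 1.035 -1.54
vertex -0.743 1.81 -1.833
endloop
endfacet
facet normal -0.138 0.019 -0.990
outer loop
vertex 0.182 1.062 -2.46
vertex -0.634 1.164 -2.344
vertex -0.137 1.827 -2.401
endloop
endfacet
facet normal 0.856 -0.235 -0.460
outer loop
vertex 0.523 0.87 -1.727
vertex 0.182 1.062 -2.46
vertex 0.578 1.645 -2.02
endloop
endfacet

endsolid
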